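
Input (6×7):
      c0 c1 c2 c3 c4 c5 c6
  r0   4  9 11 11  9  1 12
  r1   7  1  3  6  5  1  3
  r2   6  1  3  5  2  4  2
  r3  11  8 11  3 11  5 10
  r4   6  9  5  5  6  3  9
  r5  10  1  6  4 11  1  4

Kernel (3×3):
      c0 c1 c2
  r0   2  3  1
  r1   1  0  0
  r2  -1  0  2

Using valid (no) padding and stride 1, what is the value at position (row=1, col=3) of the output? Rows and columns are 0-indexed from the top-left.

The receptive field on the input at this output position is [6 5 1 / 5 2 4 / 3 11 5]. Elementwise product with the kernel and sum: 6·2 + 5·3 + 1·1 + 5·1 + 3·-1 + 5·2.

40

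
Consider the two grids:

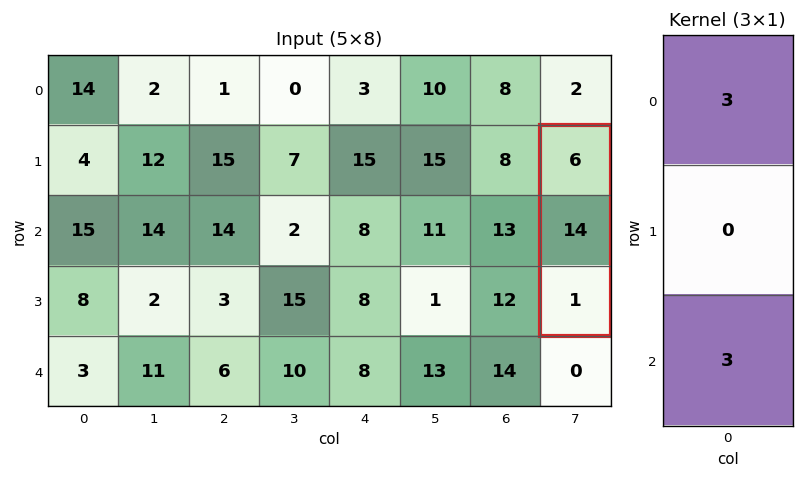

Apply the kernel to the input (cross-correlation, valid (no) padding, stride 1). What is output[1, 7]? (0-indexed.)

21

The receptive field on the input at this output position is [6 / 14 / 1]. Elementwise product with the kernel and sum: 6·3 + 1·3.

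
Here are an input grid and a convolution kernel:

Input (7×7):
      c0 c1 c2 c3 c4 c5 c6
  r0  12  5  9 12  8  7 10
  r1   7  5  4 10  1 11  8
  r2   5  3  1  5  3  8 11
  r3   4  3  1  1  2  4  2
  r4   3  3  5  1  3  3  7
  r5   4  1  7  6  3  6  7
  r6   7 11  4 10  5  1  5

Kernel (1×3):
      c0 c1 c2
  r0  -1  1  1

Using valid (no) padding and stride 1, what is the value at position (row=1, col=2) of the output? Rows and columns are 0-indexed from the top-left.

The receptive field on the input at this output position is [4 10 1]. Elementwise product with the kernel and sum: 4·-1 + 10·1 + 1·1.

7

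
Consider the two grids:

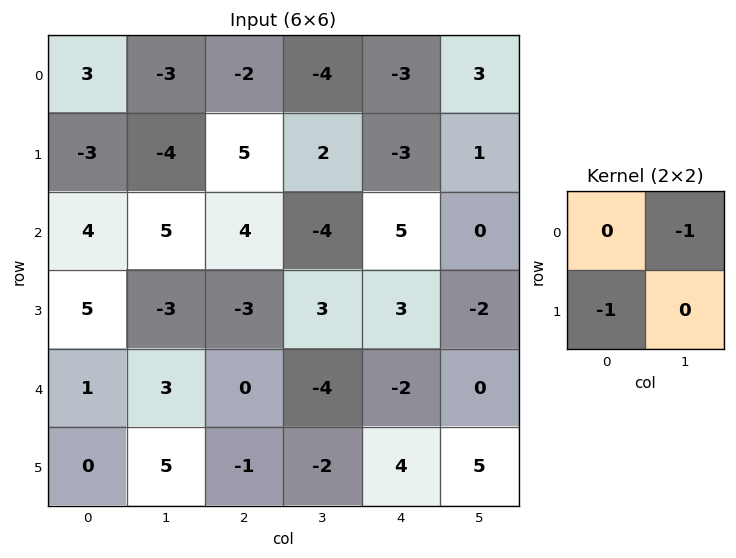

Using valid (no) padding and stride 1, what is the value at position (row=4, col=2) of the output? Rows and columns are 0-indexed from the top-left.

The receptive field on the input at this output position is [0 -4 / -1 -2]. Elementwise product with the kernel and sum: -4·-1 + -1·-1.

5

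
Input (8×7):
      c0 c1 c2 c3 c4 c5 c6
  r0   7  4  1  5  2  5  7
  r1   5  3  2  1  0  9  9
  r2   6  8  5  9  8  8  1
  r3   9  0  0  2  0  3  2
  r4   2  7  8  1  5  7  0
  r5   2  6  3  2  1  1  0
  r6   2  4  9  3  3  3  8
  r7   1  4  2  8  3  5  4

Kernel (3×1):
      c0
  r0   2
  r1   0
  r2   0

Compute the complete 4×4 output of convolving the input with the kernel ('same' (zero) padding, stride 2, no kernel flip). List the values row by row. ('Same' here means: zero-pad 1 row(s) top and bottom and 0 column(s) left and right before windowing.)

0 0 0 0
10 4 0 18
18 0 0 4
4 6 2 0

Output[0,0]: The receptive field on the zero-padded input at this output position is [0 / 7 / 5]. Elementwise product with the kernel and sum: 0·2.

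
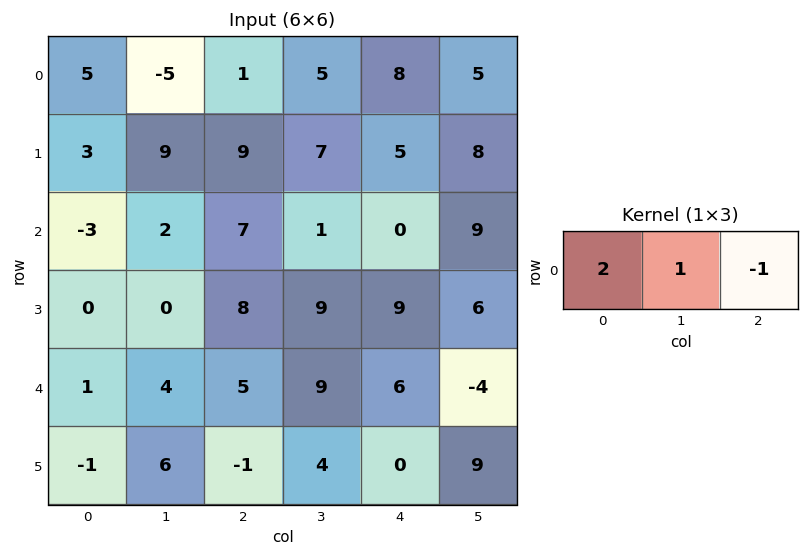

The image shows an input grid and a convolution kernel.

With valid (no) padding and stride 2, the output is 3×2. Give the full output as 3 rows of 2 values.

4 -1
-11 15
1 13

Output[0,0]: The receptive field on the input at this output position is [5 -5 1]. Elementwise product with the kernel and sum: 5·2 + -5·1 + 1·-1.
Output[0,1]: The receptive field on the input at this output position is [1 5 8]. Elementwise product with the kernel and sum: 1·2 + 5·1 + 8·-1.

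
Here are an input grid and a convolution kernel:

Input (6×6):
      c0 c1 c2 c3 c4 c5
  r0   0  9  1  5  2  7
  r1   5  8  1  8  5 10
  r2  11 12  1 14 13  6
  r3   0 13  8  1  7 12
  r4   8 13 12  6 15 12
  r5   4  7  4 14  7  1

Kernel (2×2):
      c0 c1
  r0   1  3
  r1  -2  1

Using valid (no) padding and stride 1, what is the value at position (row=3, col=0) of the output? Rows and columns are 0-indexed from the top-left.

36

The receptive field on the input at this output position is [0 13 / 8 13]. Elementwise product with the kernel and sum: 0·1 + 13·3 + 8·-2 + 13·1.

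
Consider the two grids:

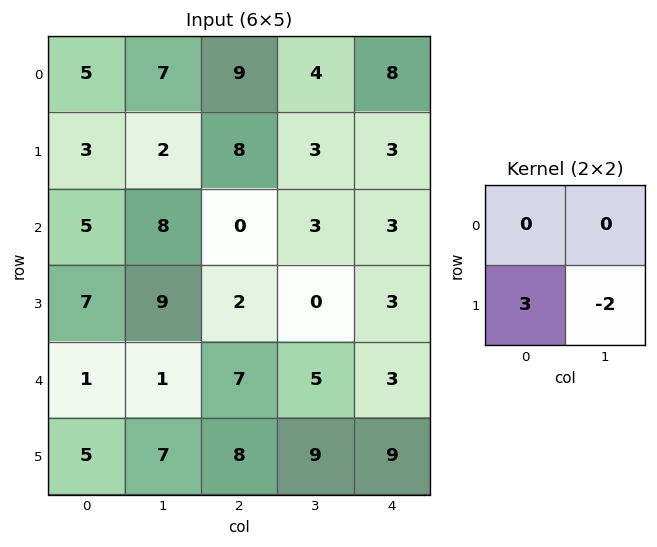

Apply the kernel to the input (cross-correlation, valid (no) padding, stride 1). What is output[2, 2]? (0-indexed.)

The receptive field on the input at this output position is [0 3 / 2 0]. Elementwise product with the kernel and sum: 2·3 + 0·-2.

6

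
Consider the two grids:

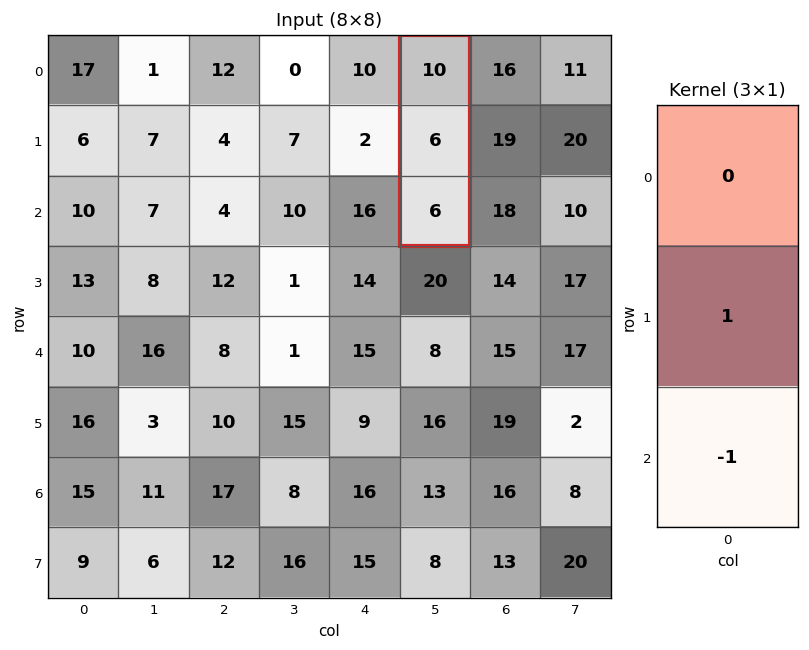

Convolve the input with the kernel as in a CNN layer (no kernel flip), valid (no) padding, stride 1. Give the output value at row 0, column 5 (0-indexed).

The receptive field on the input at this output position is [10 / 6 / 6]. Elementwise product with the kernel and sum: 6·1 + 6·-1.

0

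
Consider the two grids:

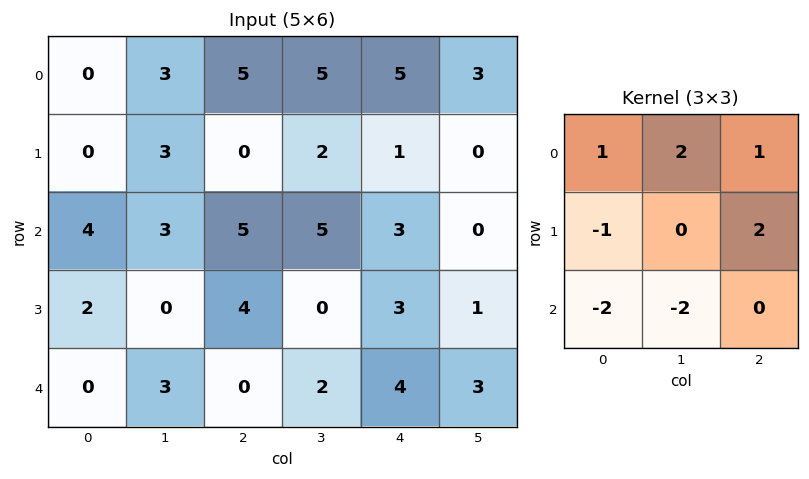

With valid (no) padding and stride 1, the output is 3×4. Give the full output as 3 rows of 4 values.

-3 3 2 0
8 4 -2 -7
15 12 16 1

Output[0,0]: The receptive field on the input at this output position is [0 3 5 / 0 3 0 / 4 3 5]. Elementwise product with the kernel and sum: 0·1 + 3·2 + 5·1 + 0·-1 + 0·2 + 4·-2 + 3·-2.
Output[0,1]: The receptive field on the input at this output position is [3 5 5 / 3 0 2 / 3 5 5]. Elementwise product with the kernel and sum: 3·1 + 5·2 + 5·1 + 3·-1 + 2·2 + 3·-2 + 5·-2.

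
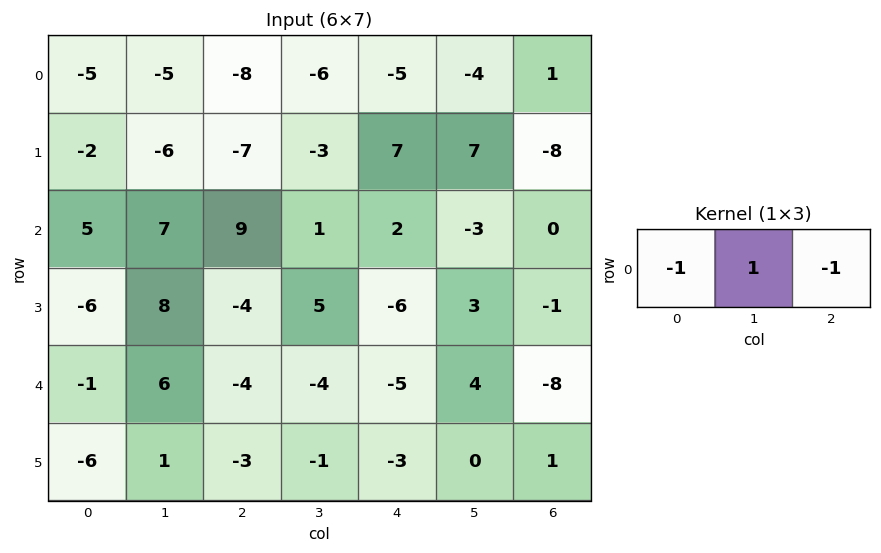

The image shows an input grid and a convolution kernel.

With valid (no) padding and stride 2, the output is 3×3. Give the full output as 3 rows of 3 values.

Output[0,0]: The receptive field on the input at this output position is [-5 -5 -8]. Elementwise product with the kernel and sum: -5·-1 + -5·1 + -8·-1.

8 7 0
-7 -10 -5
11 5 17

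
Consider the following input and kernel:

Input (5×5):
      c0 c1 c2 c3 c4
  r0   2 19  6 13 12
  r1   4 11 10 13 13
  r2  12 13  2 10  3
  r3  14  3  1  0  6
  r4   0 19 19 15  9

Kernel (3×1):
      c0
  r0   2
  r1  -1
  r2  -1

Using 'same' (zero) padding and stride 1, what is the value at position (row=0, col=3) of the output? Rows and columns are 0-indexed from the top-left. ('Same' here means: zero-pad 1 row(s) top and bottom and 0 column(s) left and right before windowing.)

The receptive field on the zero-padded input at this output position is [0 / 13 / 13]. Elementwise product with the kernel and sum: 0·2 + 13·-1 + 13·-1.

-26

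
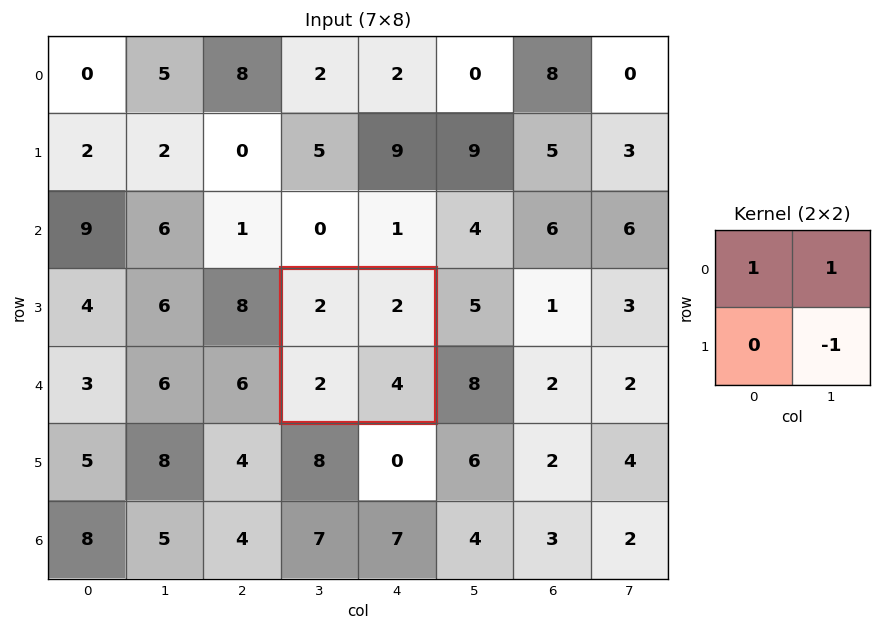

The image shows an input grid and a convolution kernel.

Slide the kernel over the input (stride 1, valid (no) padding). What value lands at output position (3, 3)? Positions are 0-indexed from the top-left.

0

The receptive field on the input at this output position is [2 2 / 2 4]. Elementwise product with the kernel and sum: 2·1 + 2·1 + 4·-1.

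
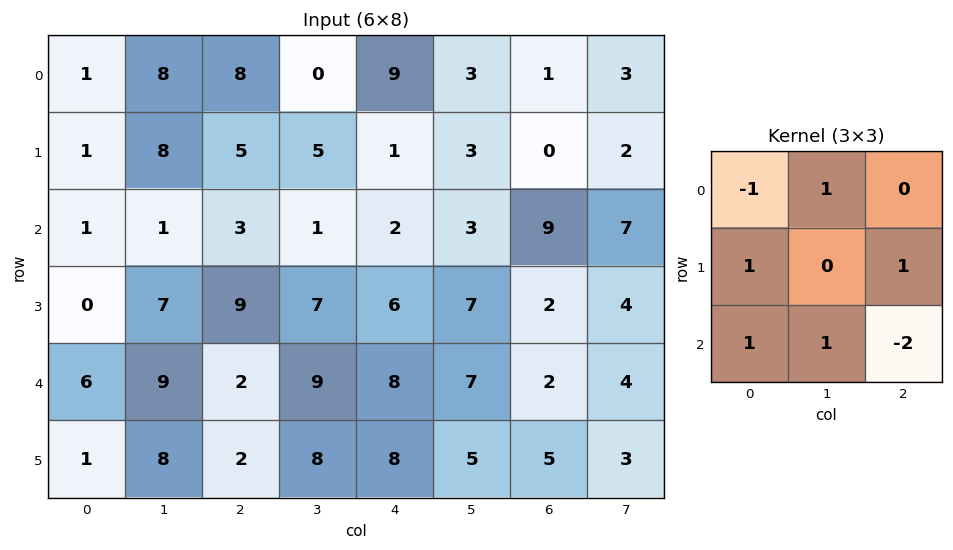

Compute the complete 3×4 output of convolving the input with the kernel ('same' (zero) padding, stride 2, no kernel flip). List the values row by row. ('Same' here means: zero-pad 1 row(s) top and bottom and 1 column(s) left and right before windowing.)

Output[0,0]: The receptive field on the zero-padded input at this output position is [0 0 0 / 0 1 8 / 0 1 8]. Elementwise product with the kernel and sum: 0·-1 + 0·1 + 0·1 + 8·1 + 0·1 + 1·1 + 8·-2.
Output[0,1]: The receptive field on the zero-padded input at this output position is [0 0 0 / 8 8 0 / 8 5 5]. Elementwise product with the kernel and sum: 0·-1 + 0·1 + 8·1 + 0·1 + 8·1 + 5·1 + 5·-2.

-7 11 3 5
-12 1 -1 8
-6 14 21 10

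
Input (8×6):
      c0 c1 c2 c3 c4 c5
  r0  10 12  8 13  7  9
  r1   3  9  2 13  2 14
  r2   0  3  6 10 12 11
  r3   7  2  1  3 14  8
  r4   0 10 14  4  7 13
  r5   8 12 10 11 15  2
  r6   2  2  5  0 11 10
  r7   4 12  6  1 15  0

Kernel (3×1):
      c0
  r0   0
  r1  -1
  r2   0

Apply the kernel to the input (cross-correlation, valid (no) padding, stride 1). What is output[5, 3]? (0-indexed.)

The receptive field on the input at this output position is [11 / 0 / 1]. Elementwise product with the kernel and sum: 0·-1.

0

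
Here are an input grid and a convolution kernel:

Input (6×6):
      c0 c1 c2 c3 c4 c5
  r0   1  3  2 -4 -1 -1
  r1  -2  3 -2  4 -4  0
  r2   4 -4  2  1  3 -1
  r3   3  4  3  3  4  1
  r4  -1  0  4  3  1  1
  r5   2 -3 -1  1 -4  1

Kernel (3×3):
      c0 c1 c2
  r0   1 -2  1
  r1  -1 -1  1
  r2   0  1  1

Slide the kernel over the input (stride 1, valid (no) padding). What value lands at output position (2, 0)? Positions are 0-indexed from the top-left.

14

The receptive field on the input at this output position is [4 -4 2 / 3 4 3 / -1 0 4]. Elementwise product with the kernel and sum: 4·1 + -4·-2 + 2·1 + 3·-1 + 4·-1 + 3·1 + 0·1 + 4·1.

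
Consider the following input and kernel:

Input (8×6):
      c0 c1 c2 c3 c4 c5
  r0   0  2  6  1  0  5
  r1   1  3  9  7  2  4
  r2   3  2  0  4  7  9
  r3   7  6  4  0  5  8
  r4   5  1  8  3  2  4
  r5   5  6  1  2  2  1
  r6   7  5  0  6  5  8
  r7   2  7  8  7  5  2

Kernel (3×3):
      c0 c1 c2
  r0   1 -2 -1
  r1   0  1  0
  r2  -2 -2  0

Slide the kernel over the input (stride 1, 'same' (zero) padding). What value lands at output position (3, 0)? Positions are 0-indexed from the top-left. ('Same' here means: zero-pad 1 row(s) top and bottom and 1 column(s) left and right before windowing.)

The receptive field on the zero-padded input at this output position is [0 3 2 / 0 7 6 / 0 5 1]. Elementwise product with the kernel and sum: 0·1 + 3·-2 + 2·-1 + 7·1 + 0·-2 + 5·-2.

-11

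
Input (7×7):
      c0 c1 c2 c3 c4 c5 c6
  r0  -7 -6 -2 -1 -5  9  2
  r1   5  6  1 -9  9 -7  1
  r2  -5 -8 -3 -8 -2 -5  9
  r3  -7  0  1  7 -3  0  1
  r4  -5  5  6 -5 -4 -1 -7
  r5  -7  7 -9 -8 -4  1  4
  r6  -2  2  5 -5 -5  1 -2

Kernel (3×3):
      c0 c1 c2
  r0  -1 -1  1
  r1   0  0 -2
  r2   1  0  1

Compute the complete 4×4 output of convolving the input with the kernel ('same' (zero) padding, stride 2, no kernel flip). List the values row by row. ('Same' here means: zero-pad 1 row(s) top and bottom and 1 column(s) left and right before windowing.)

18 -1 -34 -7
17 7 10 6
4 15 -9 0
10 4 11 -5

Output[0,0]: The receptive field on the zero-padded input at this output position is [0 0 0 / 0 -7 -6 / 0 5 6]. Elementwise product with the kernel and sum: 0·-1 + 0·-1 + 0·1 + -6·-2 + 0·1 + 6·1.
Output[0,1]: The receptive field on the zero-padded input at this output position is [0 0 0 / -6 -2 -1 / 6 1 -9]. Elementwise product with the kernel and sum: 0·-1 + 0·-1 + 0·1 + -1·-2 + 6·1 + -9·1.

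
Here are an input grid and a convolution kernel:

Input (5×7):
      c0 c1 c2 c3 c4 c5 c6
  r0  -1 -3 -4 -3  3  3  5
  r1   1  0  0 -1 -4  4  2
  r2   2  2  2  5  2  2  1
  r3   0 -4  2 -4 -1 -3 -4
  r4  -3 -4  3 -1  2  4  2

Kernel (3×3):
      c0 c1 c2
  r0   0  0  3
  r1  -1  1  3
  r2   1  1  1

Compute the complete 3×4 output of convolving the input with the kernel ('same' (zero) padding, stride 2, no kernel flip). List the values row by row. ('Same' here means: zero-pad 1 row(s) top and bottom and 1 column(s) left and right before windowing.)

-9 -11 14 8
4 6 7 -8
-27 -8 6 -2

Output[0,0]: The receptive field on the zero-padded input at this output position is [0 0 0 / 0 -1 -3 / 0 1 0]. Elementwise product with the kernel and sum: 0·3 + 0·-1 + -1·1 + -3·3 + 0·1 + 1·1 + 0·1.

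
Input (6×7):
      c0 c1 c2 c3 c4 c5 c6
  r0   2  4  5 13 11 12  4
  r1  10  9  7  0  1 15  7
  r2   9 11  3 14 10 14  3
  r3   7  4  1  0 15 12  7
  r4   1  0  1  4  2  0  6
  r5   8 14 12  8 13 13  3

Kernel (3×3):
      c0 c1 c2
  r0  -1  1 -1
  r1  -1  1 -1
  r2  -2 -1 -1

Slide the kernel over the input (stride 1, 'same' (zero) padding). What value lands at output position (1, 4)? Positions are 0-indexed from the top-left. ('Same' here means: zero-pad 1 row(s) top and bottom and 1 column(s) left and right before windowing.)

-80

The receptive field on the zero-padded input at this output position is [13 11 12 / 0 1 15 / 14 10 14]. Elementwise product with the kernel and sum: 13·-1 + 11·1 + 12·-1 + 0·-1 + 1·1 + 15·-1 + 14·-2 + 10·-1 + 14·-1.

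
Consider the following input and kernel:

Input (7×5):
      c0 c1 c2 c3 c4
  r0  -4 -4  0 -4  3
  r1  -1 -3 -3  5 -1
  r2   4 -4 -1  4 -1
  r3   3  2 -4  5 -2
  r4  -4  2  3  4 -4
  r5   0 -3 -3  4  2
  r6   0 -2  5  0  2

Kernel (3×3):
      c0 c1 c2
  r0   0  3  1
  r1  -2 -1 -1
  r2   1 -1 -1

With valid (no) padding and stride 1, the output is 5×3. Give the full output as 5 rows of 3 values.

Output[0,0]: The receptive field on the input at this output position is [-4 -4 0 / -1 -3 -3 / 4 -4 -1]. Elementwise product with the kernel and sum: -4·3 + 0·1 + -1·-2 + -3·-1 + -3·-1 + 4·1 + -4·-1 + -1·-1.

5 -7 -11
-10 2 6
-26 -9 19
11 -22 -2
12 11 11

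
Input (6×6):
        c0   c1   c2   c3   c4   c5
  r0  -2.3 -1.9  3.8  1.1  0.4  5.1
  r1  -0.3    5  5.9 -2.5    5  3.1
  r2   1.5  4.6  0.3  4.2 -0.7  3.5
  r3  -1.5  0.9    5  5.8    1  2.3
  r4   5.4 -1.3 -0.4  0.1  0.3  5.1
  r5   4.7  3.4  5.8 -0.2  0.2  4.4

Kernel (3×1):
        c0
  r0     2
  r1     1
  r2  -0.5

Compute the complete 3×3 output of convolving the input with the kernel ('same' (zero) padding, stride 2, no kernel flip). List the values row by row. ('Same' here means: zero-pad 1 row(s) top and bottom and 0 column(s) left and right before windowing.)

Output[0,0]: The receptive field on the zero-padded input at this output position is [0 / -2.3 / -0.3]. Elementwise product with the kernel and sum: 0·2 + -2.3·1 + -0.3·-0.5.

-2.15 0.85 -2.1
1.65 9.6 8.8
0.05 6.7 2.2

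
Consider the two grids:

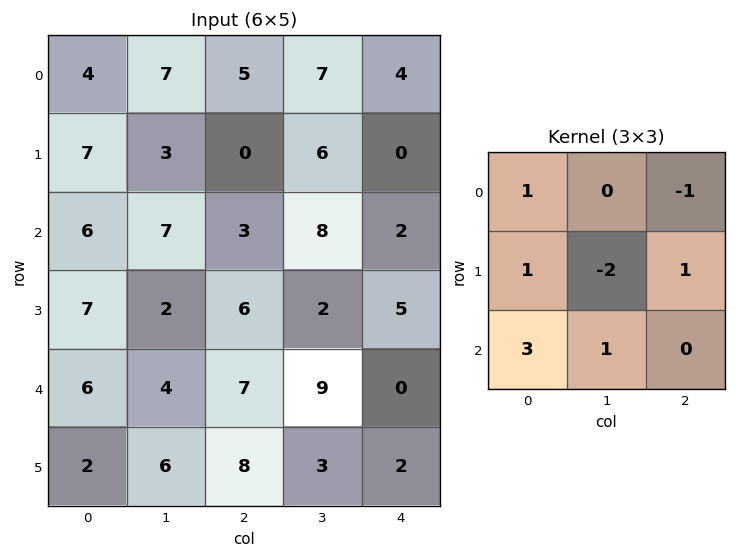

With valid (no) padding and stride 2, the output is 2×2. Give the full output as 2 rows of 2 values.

Output[0,0]: The receptive field on the input at this output position is [4 7 5 / 7 3 0 / 6 7 3]. Elementwise product with the kernel and sum: 4·1 + 5·-1 + 7·1 + 3·-2 + 0·1 + 6·3 + 7·1.
Output[0,1]: The receptive field on the input at this output position is [5 7 4 / 0 6 0 / 3 8 2]. Elementwise product with the kernel and sum: 5·1 + 4·-1 + 0·1 + 6·-2 + 0·1 + 3·3 + 8·1.

25 6
34 38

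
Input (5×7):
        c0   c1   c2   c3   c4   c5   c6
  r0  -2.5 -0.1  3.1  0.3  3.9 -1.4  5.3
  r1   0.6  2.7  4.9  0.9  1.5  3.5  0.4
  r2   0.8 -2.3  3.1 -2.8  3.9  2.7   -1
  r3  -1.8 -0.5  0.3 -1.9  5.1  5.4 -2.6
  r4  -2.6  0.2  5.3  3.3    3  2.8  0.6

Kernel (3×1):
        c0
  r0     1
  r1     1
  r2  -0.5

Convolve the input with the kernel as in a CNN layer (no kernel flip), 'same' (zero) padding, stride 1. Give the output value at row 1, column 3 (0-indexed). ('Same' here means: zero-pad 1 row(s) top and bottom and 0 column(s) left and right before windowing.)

2.6

The receptive field on the zero-padded input at this output position is [0.3 / 0.9 / -2.8]. Elementwise product with the kernel and sum: 0.3·1 + 0.9·1 + -2.8·-0.5.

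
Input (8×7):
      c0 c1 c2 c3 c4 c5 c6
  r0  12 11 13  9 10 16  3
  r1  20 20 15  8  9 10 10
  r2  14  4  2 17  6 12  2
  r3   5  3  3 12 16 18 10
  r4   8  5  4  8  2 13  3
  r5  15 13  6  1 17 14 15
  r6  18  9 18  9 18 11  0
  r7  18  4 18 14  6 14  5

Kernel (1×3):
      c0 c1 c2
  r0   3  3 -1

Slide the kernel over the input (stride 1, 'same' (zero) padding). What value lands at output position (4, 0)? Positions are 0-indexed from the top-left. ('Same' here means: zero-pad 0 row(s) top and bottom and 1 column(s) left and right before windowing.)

The receptive field on the zero-padded input at this output position is [0 8 5]. Elementwise product with the kernel and sum: 0·3 + 8·3 + 5·-1.

19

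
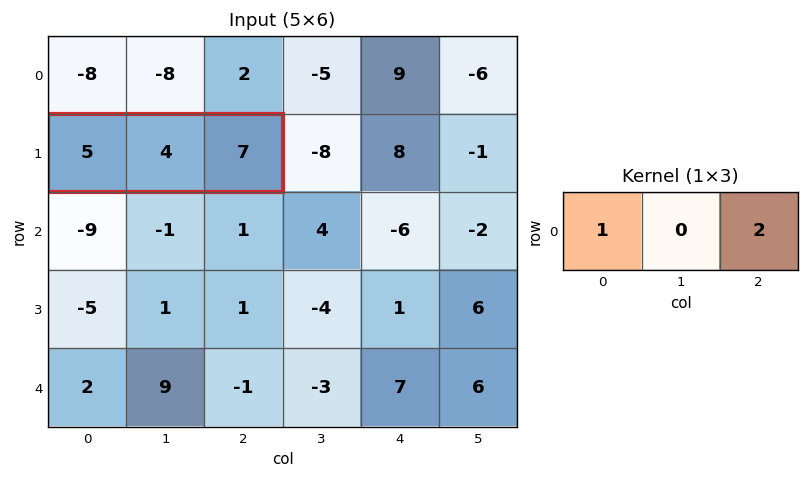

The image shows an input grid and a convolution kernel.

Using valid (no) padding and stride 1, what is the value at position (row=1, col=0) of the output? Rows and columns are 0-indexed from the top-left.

19

The receptive field on the input at this output position is [5 4 7]. Elementwise product with the kernel and sum: 5·1 + 7·2.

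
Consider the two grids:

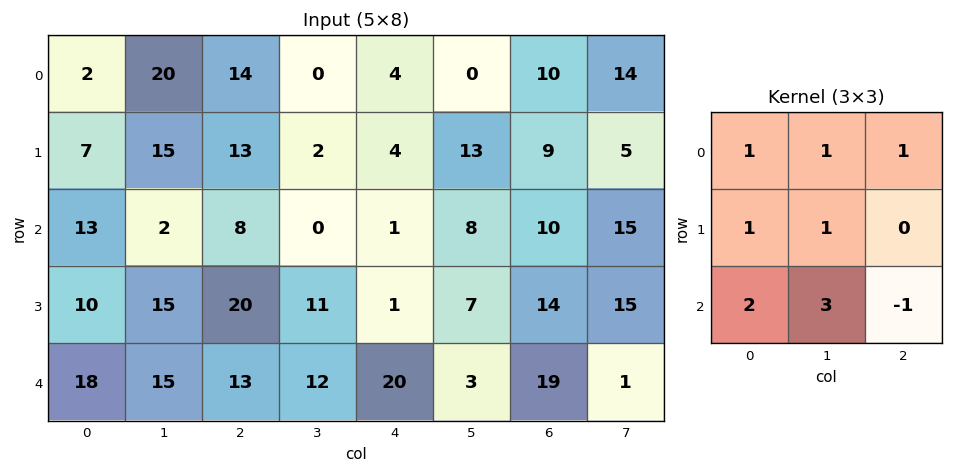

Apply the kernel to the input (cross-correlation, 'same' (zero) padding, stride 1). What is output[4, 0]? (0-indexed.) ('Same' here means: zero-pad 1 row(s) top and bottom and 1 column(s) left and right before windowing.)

43

The receptive field on the zero-padded input at this output position is [0 10 15 / 0 18 15 / 0 0 0]. Elementwise product with the kernel and sum: 0·1 + 10·1 + 15·1 + 0·1 + 18·1 + 0·2 + 0·3 + 0·-1.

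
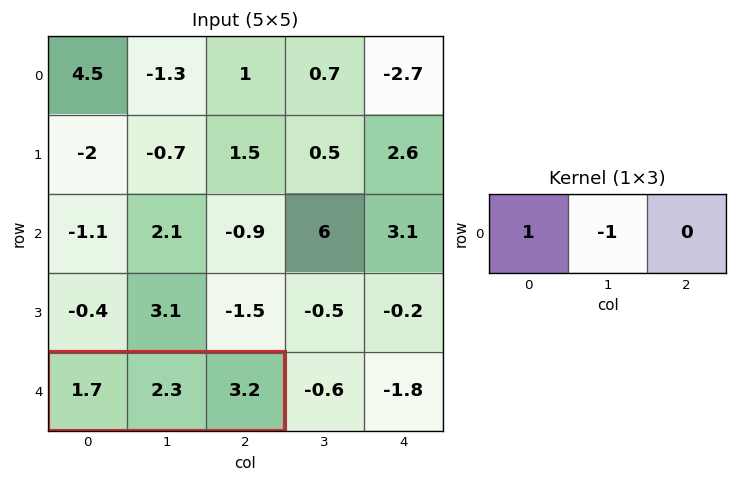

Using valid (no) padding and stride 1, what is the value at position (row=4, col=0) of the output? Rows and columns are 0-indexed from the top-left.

-0.6

The receptive field on the input at this output position is [1.7 2.3 3.2]. Elementwise product with the kernel and sum: 1.7·1 + 2.3·-1.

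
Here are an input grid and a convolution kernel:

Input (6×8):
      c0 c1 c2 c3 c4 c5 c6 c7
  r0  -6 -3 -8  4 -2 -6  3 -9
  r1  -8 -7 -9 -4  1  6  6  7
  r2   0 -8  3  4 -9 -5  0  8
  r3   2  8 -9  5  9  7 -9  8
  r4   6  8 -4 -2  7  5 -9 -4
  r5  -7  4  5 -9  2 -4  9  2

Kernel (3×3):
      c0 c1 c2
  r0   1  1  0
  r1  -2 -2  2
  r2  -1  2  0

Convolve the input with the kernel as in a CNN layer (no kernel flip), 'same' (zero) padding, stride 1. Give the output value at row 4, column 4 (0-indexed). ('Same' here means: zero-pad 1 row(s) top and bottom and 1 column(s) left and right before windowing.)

The receptive field on the zero-padded input at this output position is [5 9 7 / -2 7 5 / -9 2 -4]. Elementwise product with the kernel and sum: 5·1 + 9·1 + -2·-2 + 7·-2 + 5·2 + -9·-1 + 2·2.

27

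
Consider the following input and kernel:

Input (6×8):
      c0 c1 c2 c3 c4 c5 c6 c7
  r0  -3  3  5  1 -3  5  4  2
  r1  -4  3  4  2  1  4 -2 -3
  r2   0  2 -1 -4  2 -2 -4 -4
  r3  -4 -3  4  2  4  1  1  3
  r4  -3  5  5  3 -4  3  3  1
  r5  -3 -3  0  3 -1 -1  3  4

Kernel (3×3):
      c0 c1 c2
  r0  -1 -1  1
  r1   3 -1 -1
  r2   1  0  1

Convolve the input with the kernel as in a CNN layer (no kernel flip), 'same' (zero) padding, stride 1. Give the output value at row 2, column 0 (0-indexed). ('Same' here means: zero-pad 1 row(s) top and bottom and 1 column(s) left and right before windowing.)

2

The receptive field on the zero-padded input at this output position is [0 -4 3 / 0 0 2 / 0 -4 -3]. Elementwise product with the kernel and sum: 0·-1 + -4·-1 + 3·1 + 0·3 + 0·-1 + 2·-1 + 0·1 + -3·1.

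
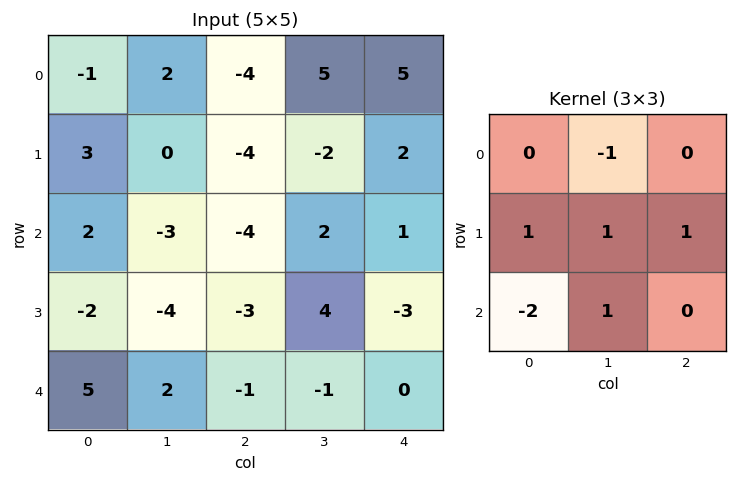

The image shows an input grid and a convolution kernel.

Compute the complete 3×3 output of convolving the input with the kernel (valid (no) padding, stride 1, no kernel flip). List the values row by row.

Output[0,0]: The receptive field on the input at this output position is [-1 2 -4 / 3 0 -4 / 2 -3 -4]. Elementwise product with the kernel and sum: 2·-1 + 3·1 + 0·1 + -4·1 + 2·-2 + -3·1.

-10 0 1
-5 4 11
-14 -4 -3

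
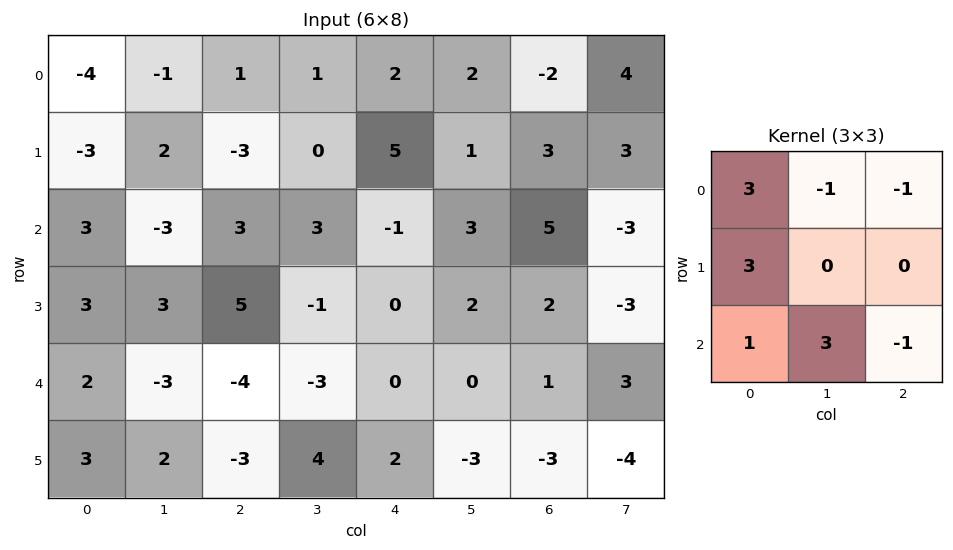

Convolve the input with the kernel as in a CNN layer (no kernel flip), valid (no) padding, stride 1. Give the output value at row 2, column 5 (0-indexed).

The receptive field on the input at this output position is [3 5 -3 / 2 2 -3 / 0 1 3]. Elementwise product with the kernel and sum: 3·3 + 5·-1 + -3·-1 + 2·3 + 0·1 + 1·3 + 3·-1.

13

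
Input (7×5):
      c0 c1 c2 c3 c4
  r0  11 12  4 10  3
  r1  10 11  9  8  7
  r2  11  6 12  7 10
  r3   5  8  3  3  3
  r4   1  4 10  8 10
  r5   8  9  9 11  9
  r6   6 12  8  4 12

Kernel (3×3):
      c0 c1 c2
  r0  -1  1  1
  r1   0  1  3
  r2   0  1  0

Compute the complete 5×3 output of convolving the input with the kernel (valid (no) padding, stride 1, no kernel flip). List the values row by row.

49 47 45
60 42 46
28 35 25
49 41 52
61 64 50

Output[0,0]: The receptive field on the input at this output position is [11 12 4 / 10 11 9 / 11 6 12]. Elementwise product with the kernel and sum: 11·-1 + 12·1 + 4·1 + 11·1 + 9·3 + 6·1.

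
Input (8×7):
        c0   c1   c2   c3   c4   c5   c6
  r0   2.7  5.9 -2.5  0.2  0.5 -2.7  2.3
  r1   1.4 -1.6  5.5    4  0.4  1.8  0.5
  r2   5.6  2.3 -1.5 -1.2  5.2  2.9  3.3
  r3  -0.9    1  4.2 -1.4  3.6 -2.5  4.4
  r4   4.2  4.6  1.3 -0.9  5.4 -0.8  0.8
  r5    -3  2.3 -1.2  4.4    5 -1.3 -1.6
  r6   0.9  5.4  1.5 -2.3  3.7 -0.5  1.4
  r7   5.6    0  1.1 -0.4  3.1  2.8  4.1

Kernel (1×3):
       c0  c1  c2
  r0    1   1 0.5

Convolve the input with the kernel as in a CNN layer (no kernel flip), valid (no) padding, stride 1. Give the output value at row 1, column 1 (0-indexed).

The receptive field on the input at this output position is [-1.6 5.5 4]. Elementwise product with the kernel and sum: -1.6·1 + 5.5·1 + 4·0.5.

5.9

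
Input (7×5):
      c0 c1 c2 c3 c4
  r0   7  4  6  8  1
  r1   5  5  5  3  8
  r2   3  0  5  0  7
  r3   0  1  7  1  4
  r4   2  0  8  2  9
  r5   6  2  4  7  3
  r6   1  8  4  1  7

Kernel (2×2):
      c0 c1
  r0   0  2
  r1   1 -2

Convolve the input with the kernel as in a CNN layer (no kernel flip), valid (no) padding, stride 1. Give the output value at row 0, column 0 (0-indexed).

3

The receptive field on the input at this output position is [7 4 / 5 5]. Elementwise product with the kernel and sum: 4·2 + 5·1 + 5·-2.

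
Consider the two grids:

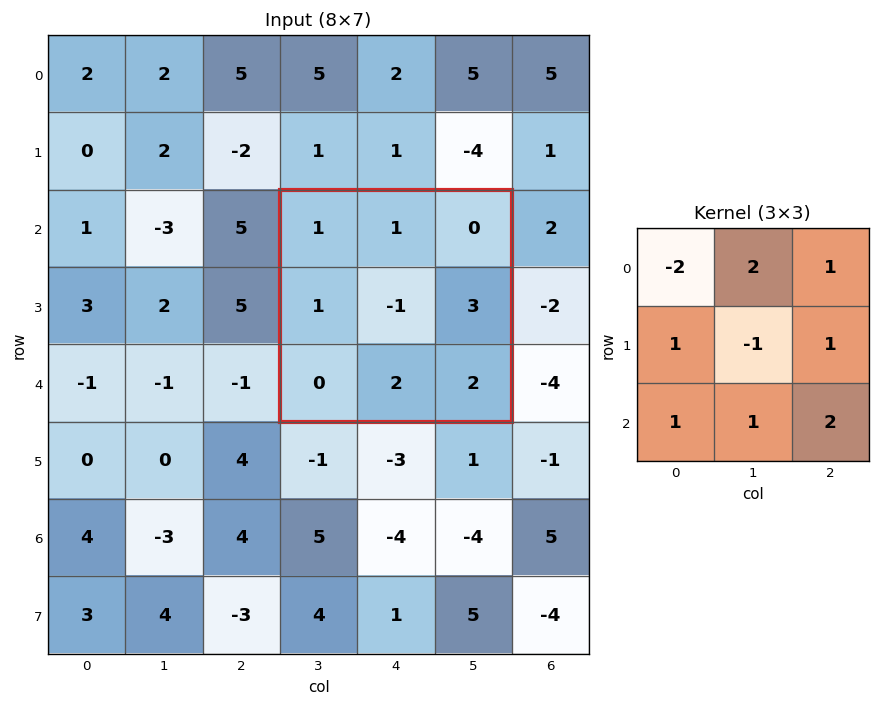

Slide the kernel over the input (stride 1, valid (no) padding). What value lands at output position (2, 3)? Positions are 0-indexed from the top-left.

The receptive field on the input at this output position is [1 1 0 / 1 -1 3 / 0 2 2]. Elementwise product with the kernel and sum: 1·-2 + 1·2 + 0·1 + 1·1 + -1·-1 + 3·1 + 0·1 + 2·1 + 2·2.

11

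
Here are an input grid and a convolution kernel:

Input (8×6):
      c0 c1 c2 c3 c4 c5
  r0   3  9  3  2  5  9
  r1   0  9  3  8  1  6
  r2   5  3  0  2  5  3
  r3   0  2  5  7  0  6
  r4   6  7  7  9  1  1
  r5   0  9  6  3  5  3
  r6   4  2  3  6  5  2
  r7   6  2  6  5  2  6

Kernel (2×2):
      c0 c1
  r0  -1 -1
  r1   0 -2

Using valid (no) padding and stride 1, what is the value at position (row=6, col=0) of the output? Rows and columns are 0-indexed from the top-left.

The receptive field on the input at this output position is [4 2 / 6 2]. Elementwise product with the kernel and sum: 4·-1 + 2·-1 + 2·-2.

-10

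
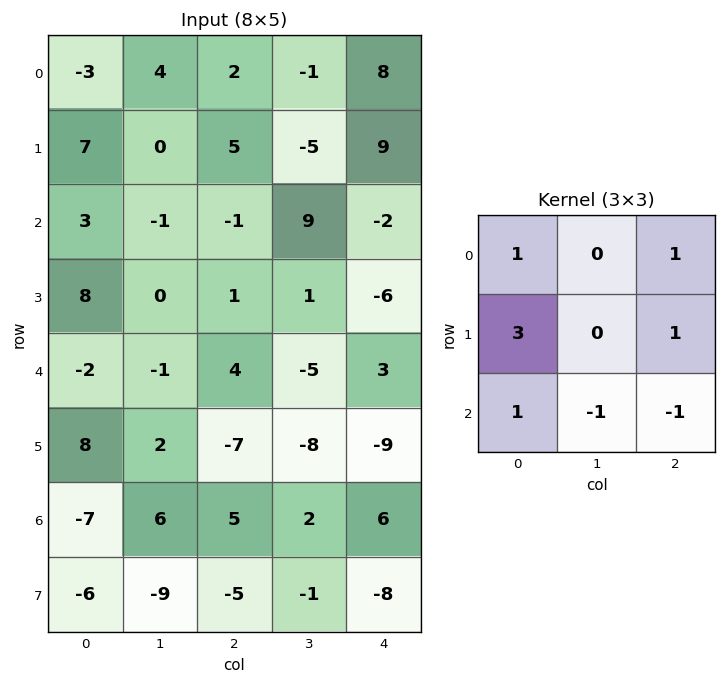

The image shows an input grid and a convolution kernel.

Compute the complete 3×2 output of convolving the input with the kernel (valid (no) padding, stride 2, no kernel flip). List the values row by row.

Output[0,0]: The receptive field on the input at this output position is [-3 4 2 / 7 0 5 / 3 -1 -1]. Elementwise product with the kernel and sum: -3·1 + 2·1 + 7·3 + 5·1 + 3·1 + -1·-1 + -1·-1.
Output[0,1]: The receptive field on the input at this output position is [2 -1 8 / 5 -5 9 / -1 9 -2]. Elementwise product with the kernel and sum: 2·1 + 8·1 + 5·3 + 9·1 + -1·1 + 9·-1 + -2·-1.

30 26
22 0
1 -26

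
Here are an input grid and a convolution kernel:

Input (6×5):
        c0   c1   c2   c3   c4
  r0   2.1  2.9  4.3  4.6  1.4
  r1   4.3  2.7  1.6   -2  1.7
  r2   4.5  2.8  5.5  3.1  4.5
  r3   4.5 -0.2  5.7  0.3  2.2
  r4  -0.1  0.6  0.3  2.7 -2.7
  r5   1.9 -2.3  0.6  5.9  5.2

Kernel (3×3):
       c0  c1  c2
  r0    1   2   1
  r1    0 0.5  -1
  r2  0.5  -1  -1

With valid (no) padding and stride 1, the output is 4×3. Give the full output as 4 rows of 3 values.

Output[0,0]: The receptive field on the input at this output position is [2.1 2.9 4.3 / 4.3 2.7 1.6 / 4.5 2.8 5.5]. Elementwise product with the kernel and sum: 2.1·1 + 2.9·2 + 4.3·1 + 2.7·0.5 + 1.6·-1 + 4.5·0.5 + 2.8·-1 + 5.5·-1.
Output[0,1]: The receptive field on the input at this output position is [2.9 4.3 4.6 / 2.7 1.6 -2 / 2.8 5.5 3.1]. Elementwise product with the kernel and sum: 2.9·1 + 4.3·2 + 4.6·1 + 1.6·0.5 + -2·-1 + 2.8·0.5 + 5.5·-1 + 3.1·-1.

5.9 11.7 7.35
3.95 -2.55 -3.3
8.85 16.75 14.3
12.45 1.3 1.75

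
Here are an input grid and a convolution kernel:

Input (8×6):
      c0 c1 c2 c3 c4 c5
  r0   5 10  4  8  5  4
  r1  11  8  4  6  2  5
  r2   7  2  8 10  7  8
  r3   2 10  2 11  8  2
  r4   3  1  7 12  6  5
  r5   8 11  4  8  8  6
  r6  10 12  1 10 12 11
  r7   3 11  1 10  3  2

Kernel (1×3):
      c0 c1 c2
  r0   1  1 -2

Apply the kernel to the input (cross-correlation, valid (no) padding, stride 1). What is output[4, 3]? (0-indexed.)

The receptive field on the input at this output position is [12 6 5]. Elementwise product with the kernel and sum: 12·1 + 6·1 + 5·-2.

8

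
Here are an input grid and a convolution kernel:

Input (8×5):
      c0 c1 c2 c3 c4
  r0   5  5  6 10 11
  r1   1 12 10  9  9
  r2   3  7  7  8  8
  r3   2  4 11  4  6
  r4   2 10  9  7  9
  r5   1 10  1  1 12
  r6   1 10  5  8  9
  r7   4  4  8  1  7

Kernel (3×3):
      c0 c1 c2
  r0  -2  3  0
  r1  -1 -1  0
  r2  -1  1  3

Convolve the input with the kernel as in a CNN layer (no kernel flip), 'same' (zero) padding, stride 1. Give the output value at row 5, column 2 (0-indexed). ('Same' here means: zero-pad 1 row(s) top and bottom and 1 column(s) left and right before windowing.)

15

The receptive field on the zero-padded input at this output position is [10 9 7 / 10 1 1 / 10 5 8]. Elementwise product with the kernel and sum: 10·-2 + 9·3 + 10·-1 + 1·-1 + 10·-1 + 5·1 + 8·3.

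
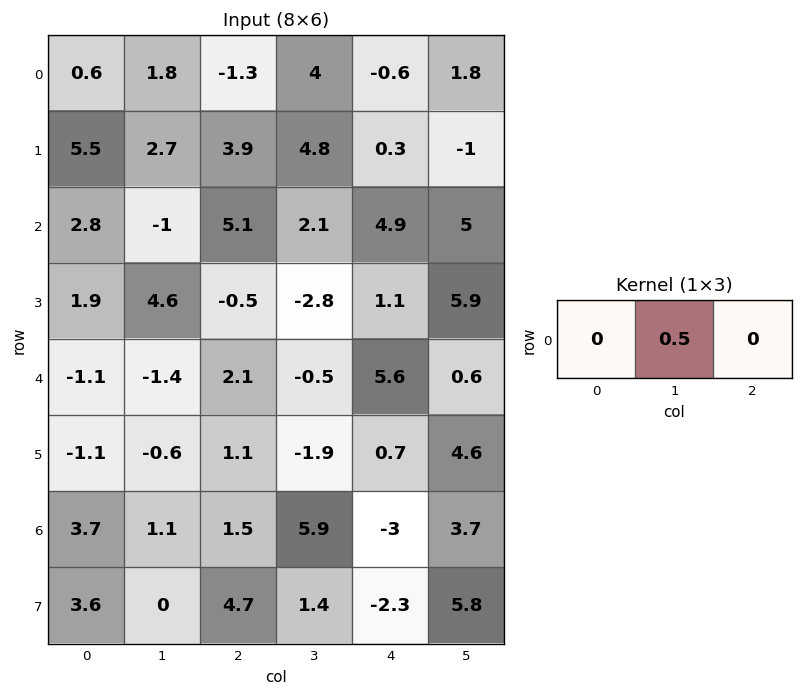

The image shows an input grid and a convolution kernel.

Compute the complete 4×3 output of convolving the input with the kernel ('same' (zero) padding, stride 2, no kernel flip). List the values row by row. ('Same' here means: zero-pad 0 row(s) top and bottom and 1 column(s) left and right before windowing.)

Output[0,0]: The receptive field on the zero-padded input at this output position is [0 0.6 1.8]. Elementwise product with the kernel and sum: 0.6·0.5.

0.3 -0.65 -0.3
1.4 2.55 2.45
-0.55 1.05 2.8
1.85 0.75 -1.5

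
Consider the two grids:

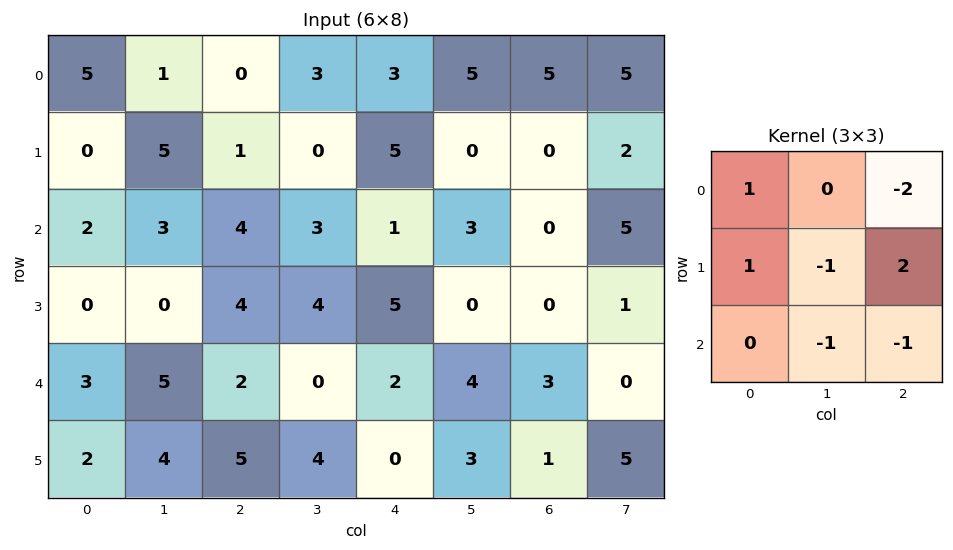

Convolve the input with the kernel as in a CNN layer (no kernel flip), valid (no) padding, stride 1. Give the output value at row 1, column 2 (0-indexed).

-15

The receptive field on the input at this output position is [1 0 5 / 4 3 1 / 4 4 5]. Elementwise product with the kernel and sum: 1·1 + 5·-2 + 4·1 + 3·-1 + 1·2 + 4·-1 + 5·-1.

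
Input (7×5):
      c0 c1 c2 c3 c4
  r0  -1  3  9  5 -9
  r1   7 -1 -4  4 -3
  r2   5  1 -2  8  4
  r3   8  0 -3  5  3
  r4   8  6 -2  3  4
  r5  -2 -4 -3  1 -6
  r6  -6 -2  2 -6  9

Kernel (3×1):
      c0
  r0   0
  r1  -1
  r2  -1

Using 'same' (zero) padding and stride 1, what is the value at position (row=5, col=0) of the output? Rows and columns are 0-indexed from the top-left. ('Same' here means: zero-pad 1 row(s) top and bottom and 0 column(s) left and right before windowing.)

The receptive field on the zero-padded input at this output position is [8 / -2 / -6]. Elementwise product with the kernel and sum: -2·-1 + -6·-1.

8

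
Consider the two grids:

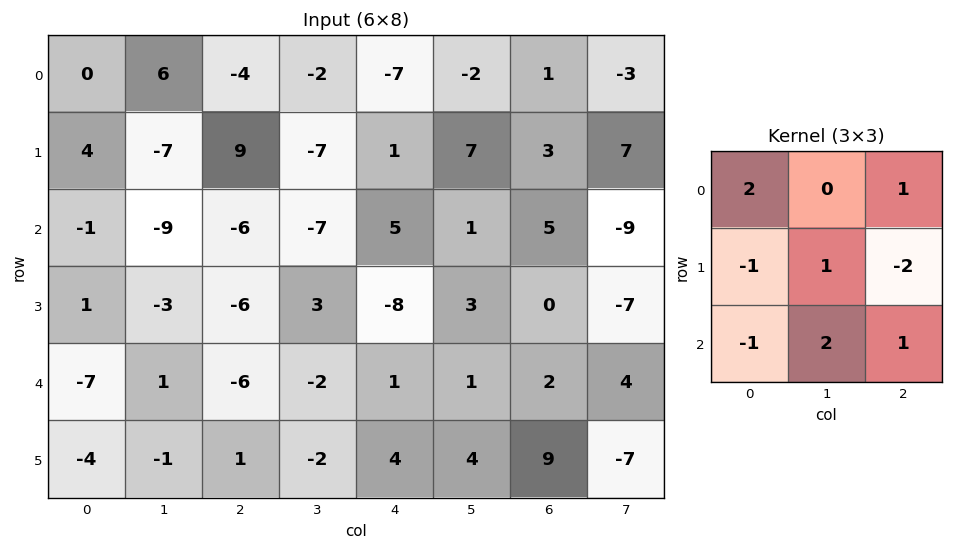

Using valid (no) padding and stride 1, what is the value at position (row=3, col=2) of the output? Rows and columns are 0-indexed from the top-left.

The receptive field on the input at this output position is [-6 3 -8 / -6 -2 1 / 1 -2 4]. Elementwise product with the kernel and sum: -6·2 + -8·1 + -6·-1 + -2·1 + 1·-2 + 1·-1 + -2·2 + 4·1.

-19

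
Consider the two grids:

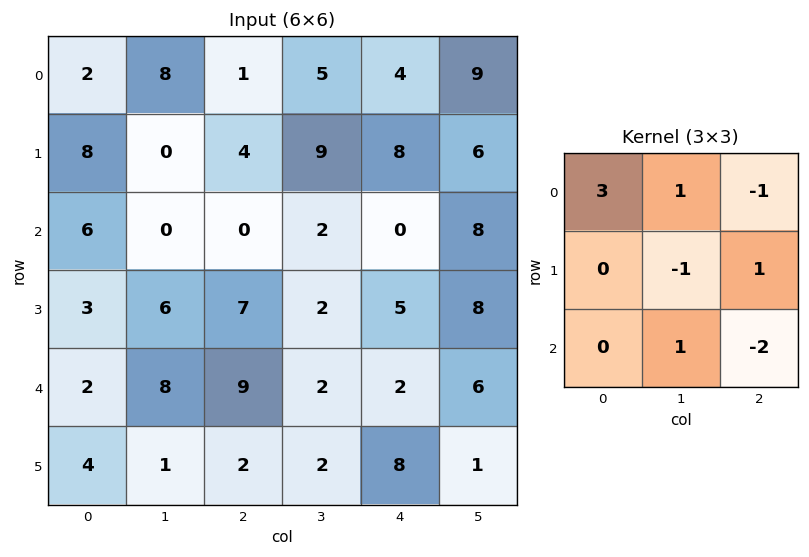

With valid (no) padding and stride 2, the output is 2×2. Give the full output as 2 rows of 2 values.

17 5
9 3

Output[0,0]: The receptive field on the input at this output position is [2 8 1 / 8 0 4 / 6 0 0]. Elementwise product with the kernel and sum: 2·3 + 8·1 + 1·-1 + 0·-1 + 4·1 + 0·1 + 0·-2.
Output[0,1]: The receptive field on the input at this output position is [1 5 4 / 4 9 8 / 0 2 0]. Elementwise product with the kernel and sum: 1·3 + 5·1 + 4·-1 + 9·-1 + 8·1 + 2·1 + 0·-2.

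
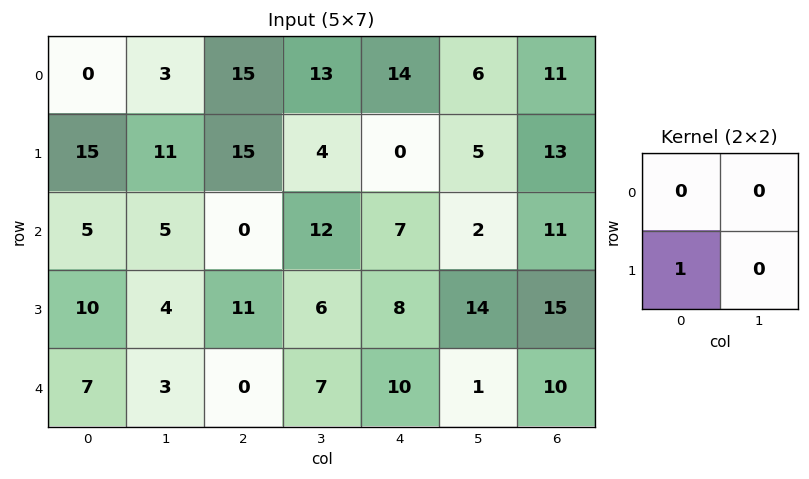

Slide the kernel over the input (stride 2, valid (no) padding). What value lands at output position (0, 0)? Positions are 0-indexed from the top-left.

The receptive field on the input at this output position is [0 3 / 15 11]. Elementwise product with the kernel and sum: 15·1.

15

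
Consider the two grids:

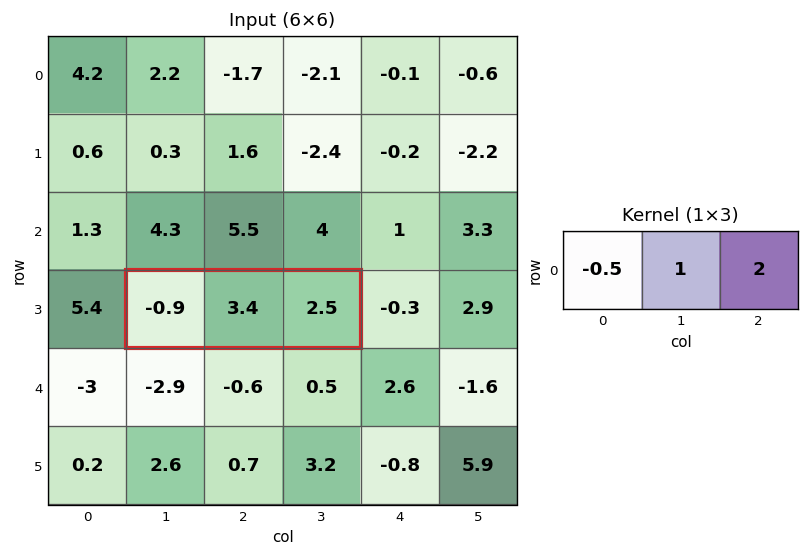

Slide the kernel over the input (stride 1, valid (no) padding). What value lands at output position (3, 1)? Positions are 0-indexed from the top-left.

The receptive field on the input at this output position is [-0.9 3.4 2.5]. Elementwise product with the kernel and sum: -0.9·-0.5 + 3.4·1 + 2.5·2.

8.85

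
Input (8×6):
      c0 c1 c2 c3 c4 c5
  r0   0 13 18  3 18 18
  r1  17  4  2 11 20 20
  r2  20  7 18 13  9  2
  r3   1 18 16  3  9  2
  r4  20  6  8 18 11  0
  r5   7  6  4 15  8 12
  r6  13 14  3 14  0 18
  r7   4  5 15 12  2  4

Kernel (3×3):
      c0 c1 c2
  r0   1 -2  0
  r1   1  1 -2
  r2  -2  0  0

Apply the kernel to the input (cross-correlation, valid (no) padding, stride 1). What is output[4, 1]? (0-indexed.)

-58

The receptive field on the input at this output position is [6 8 18 / 6 4 15 / 14 3 14]. Elementwise product with the kernel and sum: 6·1 + 8·-2 + 6·1 + 4·1 + 15·-2 + 14·-2.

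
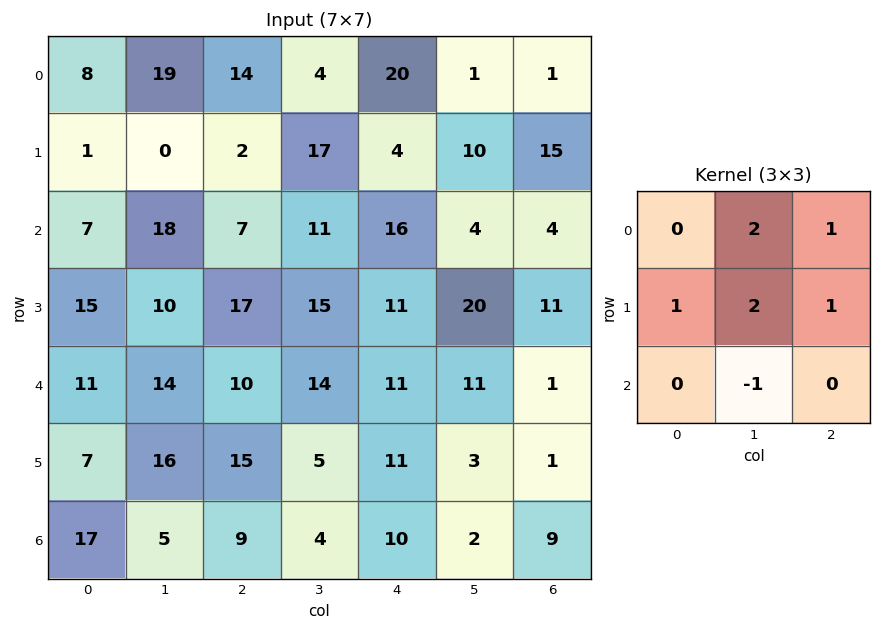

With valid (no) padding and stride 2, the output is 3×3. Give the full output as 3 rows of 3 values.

37 57 38
81 82 63
87 71 39

Output[0,0]: The receptive field on the input at this output position is [8 19 14 / 1 0 2 / 7 18 7]. Elementwise product with the kernel and sum: 19·2 + 14·1 + 1·1 + 0·2 + 2·1 + 18·-1.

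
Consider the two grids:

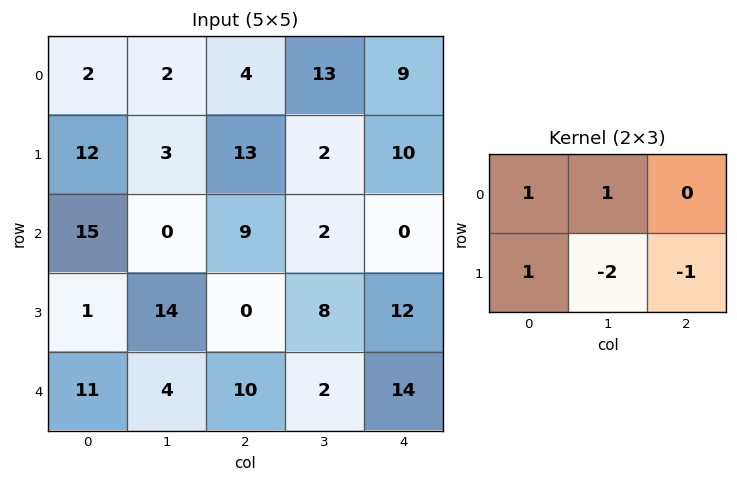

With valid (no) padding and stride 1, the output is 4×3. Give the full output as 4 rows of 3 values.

-3 -19 16
21 -4 20
-12 15 -17
8 -4 0

Output[0,0]: The receptive field on the input at this output position is [2 2 4 / 12 3 13]. Elementwise product with the kernel and sum: 2·1 + 2·1 + 12·1 + 3·-2 + 13·-1.
Output[0,1]: The receptive field on the input at this output position is [2 4 13 / 3 13 2]. Elementwise product with the kernel and sum: 2·1 + 4·1 + 3·1 + 13·-2 + 2·-1.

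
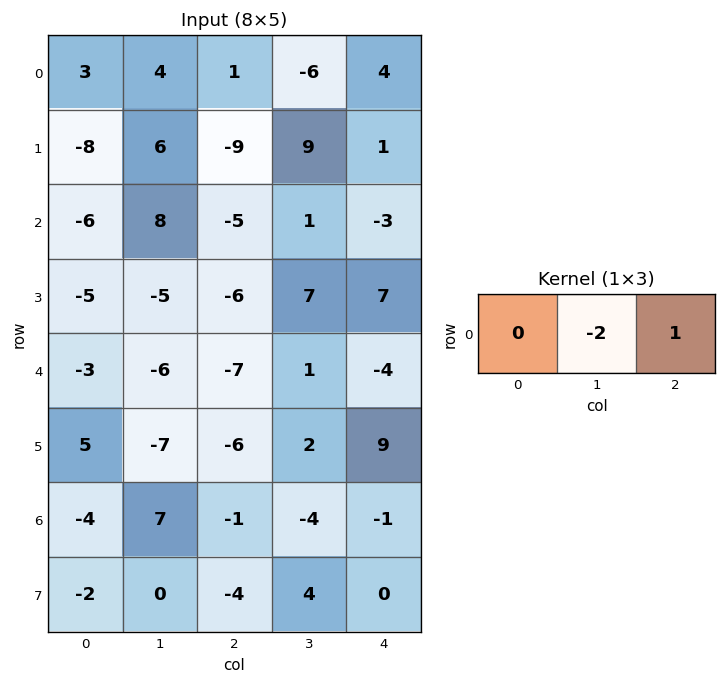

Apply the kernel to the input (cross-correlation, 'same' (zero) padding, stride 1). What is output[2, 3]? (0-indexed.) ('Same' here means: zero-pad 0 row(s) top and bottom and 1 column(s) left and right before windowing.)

The receptive field on the zero-padded input at this output position is [-5 1 -3]. Elementwise product with the kernel and sum: 1·-2 + -3·1.

-5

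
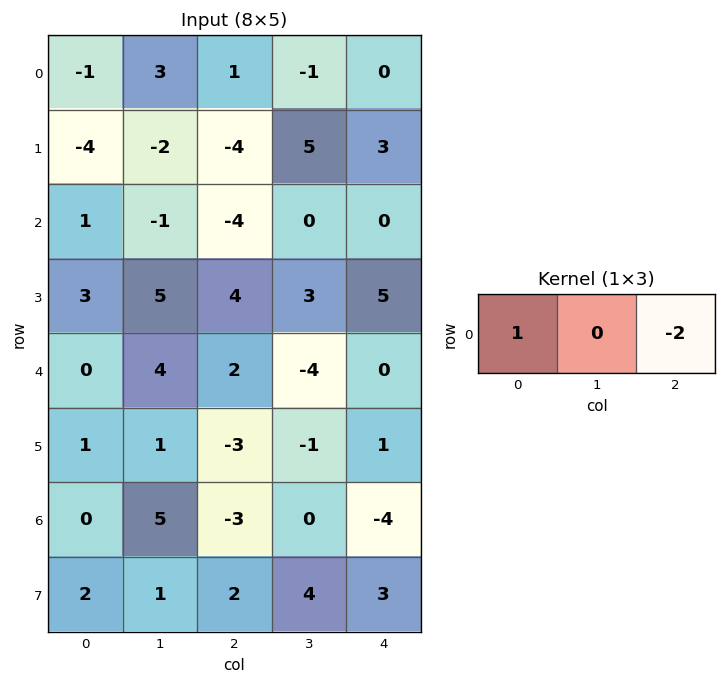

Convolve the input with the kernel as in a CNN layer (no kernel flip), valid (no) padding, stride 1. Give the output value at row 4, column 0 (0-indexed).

The receptive field on the input at this output position is [0 4 2]. Elementwise product with the kernel and sum: 0·1 + 2·-2.

-4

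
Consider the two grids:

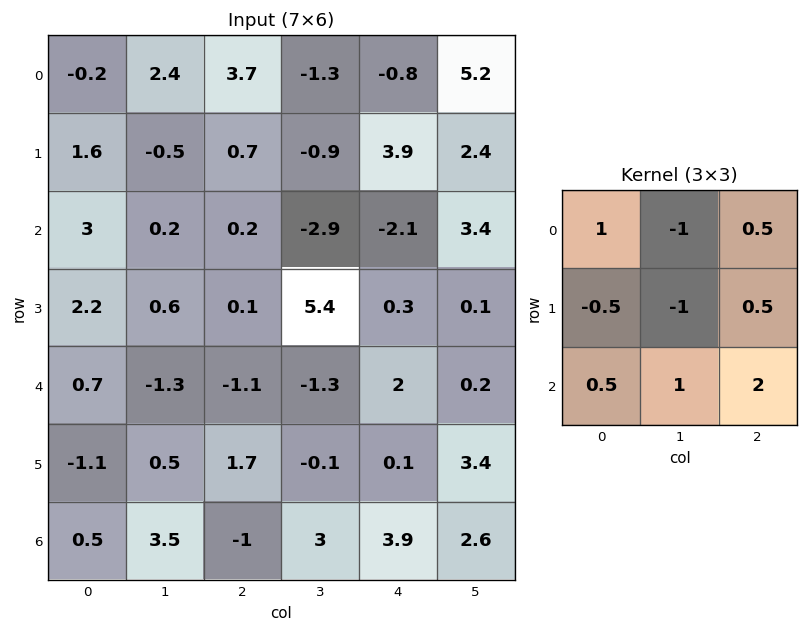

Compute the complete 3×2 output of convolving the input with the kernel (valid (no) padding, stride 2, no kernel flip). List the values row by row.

1.4 0.1
-1.9 -1.1
4.1 10.8

Output[0,0]: The receptive field on the input at this output position is [-0.2 2.4 3.7 / 1.6 -0.5 0.7 / 3 0.2 0.2]. Elementwise product with the kernel and sum: -0.2·1 + 2.4·-1 + 3.7·0.5 + 1.6·-0.5 + -0.5·-1 + 0.7·0.5 + 3·0.5 + 0.2·1 + 0.2·2.
Output[0,1]: The receptive field on the input at this output position is [3.7 -1.3 -0.8 / 0.7 -0.9 3.9 / 0.2 -2.9 -2.1]. Elementwise product with the kernel and sum: 3.7·1 + -1.3·-1 + -0.8·0.5 + 0.7·-0.5 + -0.9·-1 + 3.9·0.5 + 0.2·0.5 + -2.9·1 + -2.1·2.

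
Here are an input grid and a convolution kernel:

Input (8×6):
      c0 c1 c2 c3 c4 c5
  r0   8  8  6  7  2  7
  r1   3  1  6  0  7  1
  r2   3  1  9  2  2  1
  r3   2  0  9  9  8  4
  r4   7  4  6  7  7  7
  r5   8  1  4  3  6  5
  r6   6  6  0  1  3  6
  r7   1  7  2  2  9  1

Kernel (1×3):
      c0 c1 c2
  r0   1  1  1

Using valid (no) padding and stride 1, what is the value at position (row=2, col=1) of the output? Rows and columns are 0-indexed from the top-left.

12

The receptive field on the input at this output position is [1 9 2]. Elementwise product with the kernel and sum: 1·1 + 9·1 + 2·1.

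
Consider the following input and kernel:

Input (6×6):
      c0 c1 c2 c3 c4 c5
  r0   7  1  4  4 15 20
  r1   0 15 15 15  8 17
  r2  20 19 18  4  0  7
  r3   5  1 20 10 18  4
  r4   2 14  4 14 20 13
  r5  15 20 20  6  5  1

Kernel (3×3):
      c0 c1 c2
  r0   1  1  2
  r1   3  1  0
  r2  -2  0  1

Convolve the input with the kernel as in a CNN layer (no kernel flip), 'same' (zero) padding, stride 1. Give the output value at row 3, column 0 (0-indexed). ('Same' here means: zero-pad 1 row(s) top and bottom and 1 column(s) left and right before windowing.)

77

The receptive field on the zero-padded input at this output position is [0 20 19 / 0 5 1 / 0 2 14]. Elementwise product with the kernel and sum: 0·1 + 20·1 + 19·2 + 0·3 + 5·1 + 0·-2 + 14·1.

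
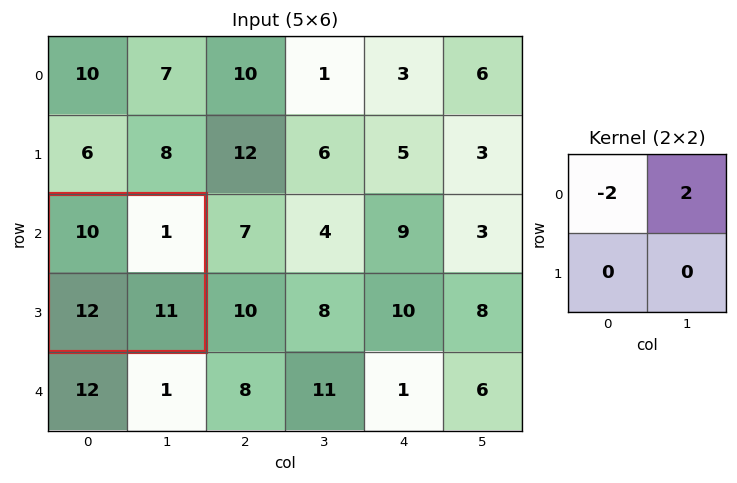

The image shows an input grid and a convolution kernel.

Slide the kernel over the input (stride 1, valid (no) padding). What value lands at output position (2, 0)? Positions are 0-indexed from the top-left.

The receptive field on the input at this output position is [10 1 / 12 11]. Elementwise product with the kernel and sum: 10·-2 + 1·2.

-18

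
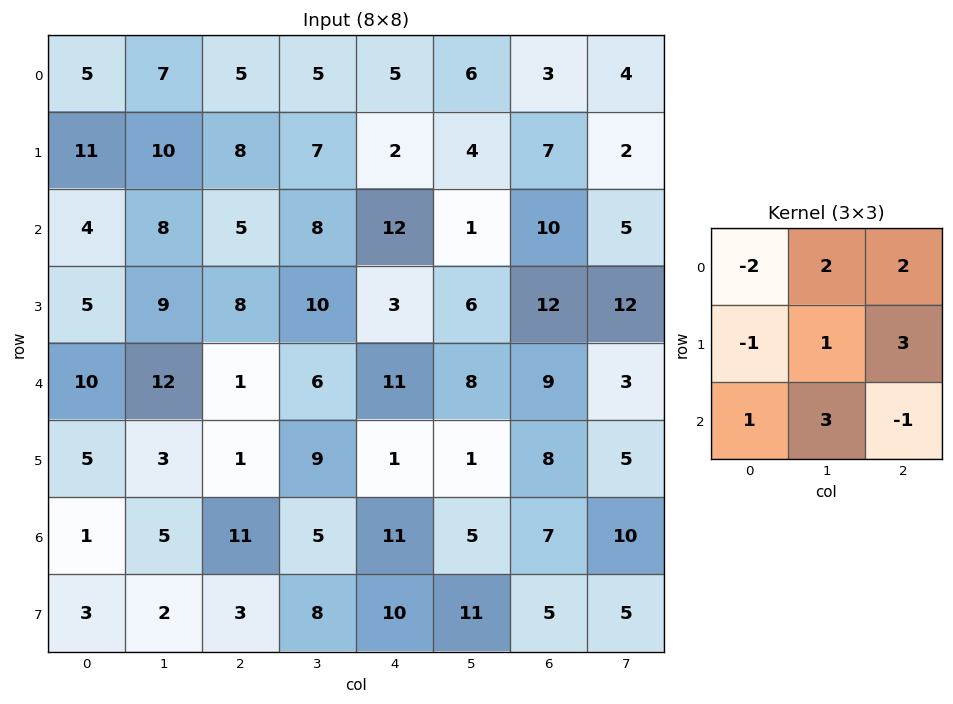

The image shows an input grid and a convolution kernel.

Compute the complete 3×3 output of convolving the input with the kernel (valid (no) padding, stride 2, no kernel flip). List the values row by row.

Output[0,0]: The receptive field on the input at this output position is [5 7 5 / 11 10 8 / 4 8 5]. Elementwise product with the kernel and sum: 5·-2 + 7·2 + 5·2 + 11·-1 + 10·1 + 8·3 + 4·1 + 8·3 + 5·-1.
Output[0,1]: The receptive field on the input at this output position is [5 5 5 / 8 7 2 / 5 8 12]. Elementwise product with the kernel and sum: 5·-2 + 5·2 + 5·2 + 8·-1 + 7·1 + 2·3 + 5·1 + 8·3 + 12·-1.

60 32 36
91 49 63
12 58 55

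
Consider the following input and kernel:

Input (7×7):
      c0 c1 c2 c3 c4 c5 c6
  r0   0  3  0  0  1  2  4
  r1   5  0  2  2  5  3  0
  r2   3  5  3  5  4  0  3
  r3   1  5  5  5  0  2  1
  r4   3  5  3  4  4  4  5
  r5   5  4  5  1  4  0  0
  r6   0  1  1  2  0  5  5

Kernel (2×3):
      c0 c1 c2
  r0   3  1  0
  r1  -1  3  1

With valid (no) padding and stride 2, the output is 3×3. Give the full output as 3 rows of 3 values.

Output[0,0]: The receptive field on the input at this output position is [0 3 0 / 5 0 2]. Elementwise product with the kernel and sum: 0·3 + 3·1 + 5·-1 + 0·3 + 2·1.

0 9 9
33 24 19
26 15 12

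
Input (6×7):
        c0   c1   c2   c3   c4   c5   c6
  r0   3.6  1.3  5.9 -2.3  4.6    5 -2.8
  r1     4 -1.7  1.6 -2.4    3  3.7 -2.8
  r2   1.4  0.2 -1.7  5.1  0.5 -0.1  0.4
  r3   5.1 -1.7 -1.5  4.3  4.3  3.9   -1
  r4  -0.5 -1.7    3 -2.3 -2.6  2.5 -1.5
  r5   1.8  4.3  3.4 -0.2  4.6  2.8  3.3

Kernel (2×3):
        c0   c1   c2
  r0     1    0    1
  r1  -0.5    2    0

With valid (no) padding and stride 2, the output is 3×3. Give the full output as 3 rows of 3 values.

Output[0,0]: The receptive field on the input at this output position is [3.6 1.3 5.9 / 4 -1.7 1.6]. Elementwise product with the kernel and sum: 3.6·1 + 5.9·1 + 4·-0.5 + -1.7·2.
Output[0,1]: The receptive field on the input at this output position is [5.9 -2.3 4.6 / 1.6 -2.4 3]. Elementwise product with the kernel and sum: 5.9·1 + 4.6·1 + 1.6·-0.5 + -2.4·2.

4.1 4.9 7.7
-6.25 8.15 6.55
10.2 -1.7 -0.8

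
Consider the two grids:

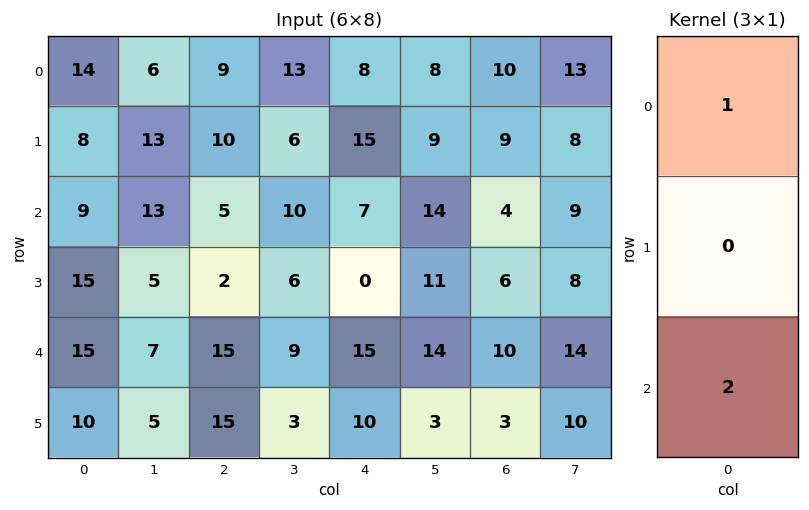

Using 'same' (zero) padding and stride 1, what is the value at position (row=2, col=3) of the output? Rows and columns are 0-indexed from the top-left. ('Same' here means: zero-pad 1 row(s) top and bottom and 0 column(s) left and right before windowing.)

18

The receptive field on the zero-padded input at this output position is [6 / 10 / 6]. Elementwise product with the kernel and sum: 6·1 + 6·2.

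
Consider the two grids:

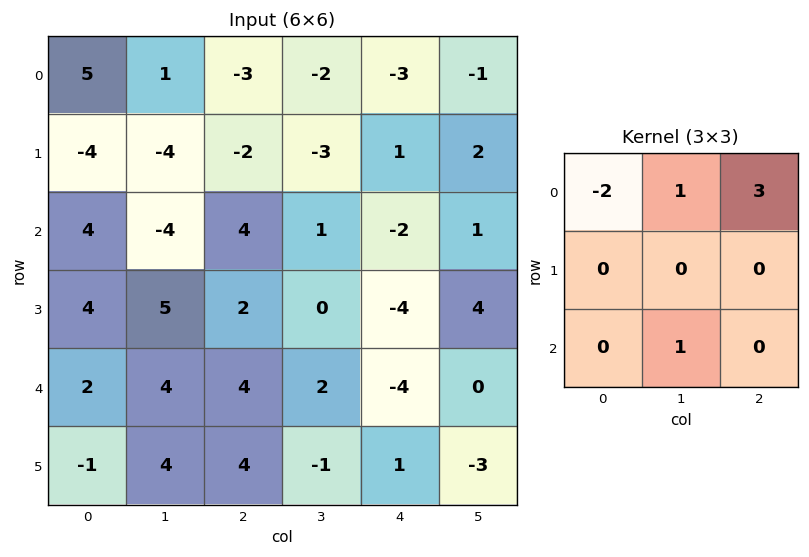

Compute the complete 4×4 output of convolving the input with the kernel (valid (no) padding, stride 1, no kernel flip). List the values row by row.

-22 -7 -4 -4
3 -1 4 9
4 19 -11 -5
7 -4 -17 9

Output[0,0]: The receptive field on the input at this output position is [5 1 -3 / -4 -4 -2 / 4 -4 4]. Elementwise product with the kernel and sum: 5·-2 + 1·1 + -3·3 + -4·1.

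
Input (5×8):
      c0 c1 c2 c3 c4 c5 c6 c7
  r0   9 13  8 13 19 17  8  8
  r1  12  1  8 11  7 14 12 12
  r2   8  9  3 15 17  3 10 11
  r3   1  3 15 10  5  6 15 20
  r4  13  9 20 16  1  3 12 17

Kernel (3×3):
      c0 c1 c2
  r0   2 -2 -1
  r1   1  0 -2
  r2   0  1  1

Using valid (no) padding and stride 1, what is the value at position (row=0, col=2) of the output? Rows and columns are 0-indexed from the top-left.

The receptive field on the input at this output position is [8 13 19 / 8 11 7 / 3 15 17]. Elementwise product with the kernel and sum: 8·2 + 13·-2 + 19·-1 + 8·1 + 7·-2 + 15·1 + 17·1.

-3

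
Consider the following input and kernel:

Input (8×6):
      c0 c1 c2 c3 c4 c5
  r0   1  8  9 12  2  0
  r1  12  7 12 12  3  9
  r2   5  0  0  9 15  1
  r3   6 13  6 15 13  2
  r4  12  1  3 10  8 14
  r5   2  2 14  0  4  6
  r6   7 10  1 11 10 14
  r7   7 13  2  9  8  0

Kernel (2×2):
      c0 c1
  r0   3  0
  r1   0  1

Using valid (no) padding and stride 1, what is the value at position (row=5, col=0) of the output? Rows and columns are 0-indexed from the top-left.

The receptive field on the input at this output position is [2 2 / 7 10]. Elementwise product with the kernel and sum: 2·3 + 10·1.

16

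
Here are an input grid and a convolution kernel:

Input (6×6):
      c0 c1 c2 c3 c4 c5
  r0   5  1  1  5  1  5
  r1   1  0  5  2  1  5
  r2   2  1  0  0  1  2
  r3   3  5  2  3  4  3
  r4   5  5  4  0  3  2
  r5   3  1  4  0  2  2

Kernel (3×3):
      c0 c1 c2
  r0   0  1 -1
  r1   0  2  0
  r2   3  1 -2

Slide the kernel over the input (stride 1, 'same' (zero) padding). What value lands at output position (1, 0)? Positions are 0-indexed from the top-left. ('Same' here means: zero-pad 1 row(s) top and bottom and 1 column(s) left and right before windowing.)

The receptive field on the zero-padded input at this output position is [0 5 1 / 0 1 0 / 0 2 1]. Elementwise product with the kernel and sum: 5·1 + 1·-1 + 1·2 + 0·3 + 2·1 + 1·-2.

6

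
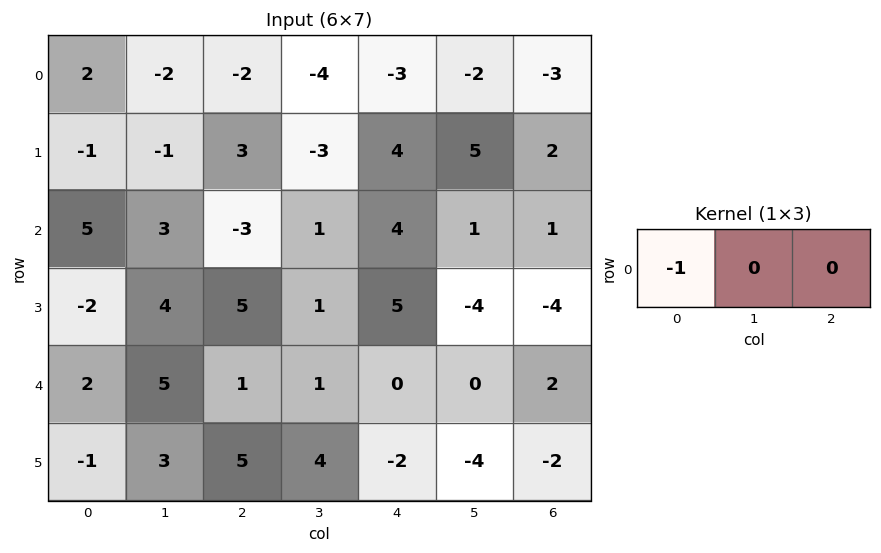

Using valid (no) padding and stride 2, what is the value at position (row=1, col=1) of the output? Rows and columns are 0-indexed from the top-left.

3

The receptive field on the input at this output position is [-3 1 4]. Elementwise product with the kernel and sum: -3·-1.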